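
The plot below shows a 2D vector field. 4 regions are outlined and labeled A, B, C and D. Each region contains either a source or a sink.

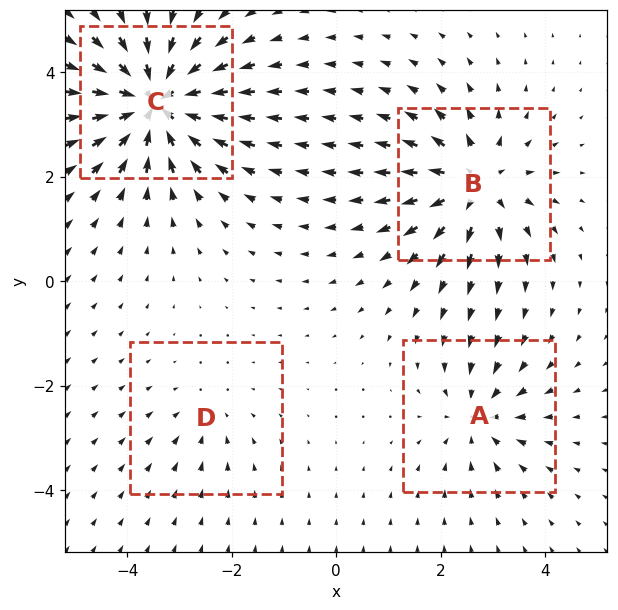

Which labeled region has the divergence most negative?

Divergence at each region's feature centre — A: about -4, B: about +6, C: about -8, D: about -2. Region C is most negative.

C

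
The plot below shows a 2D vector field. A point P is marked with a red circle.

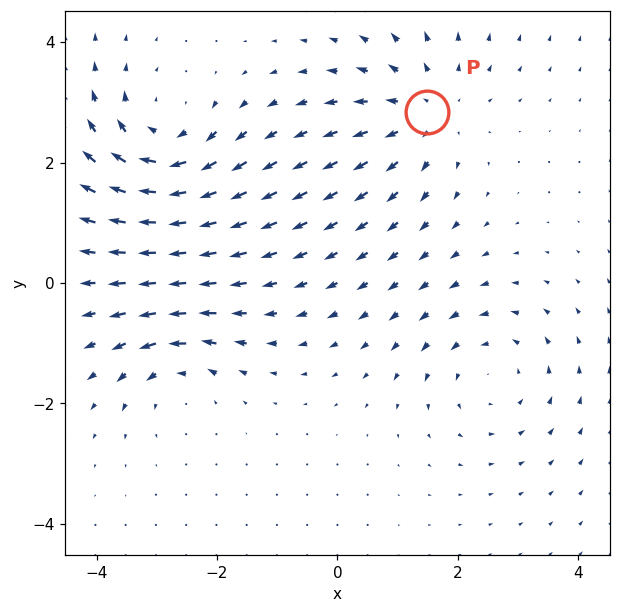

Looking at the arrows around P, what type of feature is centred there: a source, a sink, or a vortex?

At P (1.5, 2.8) the arrows spread outward. Divergence about +4, curl ≈0 — positive divergence with near-zero curl is a source.

source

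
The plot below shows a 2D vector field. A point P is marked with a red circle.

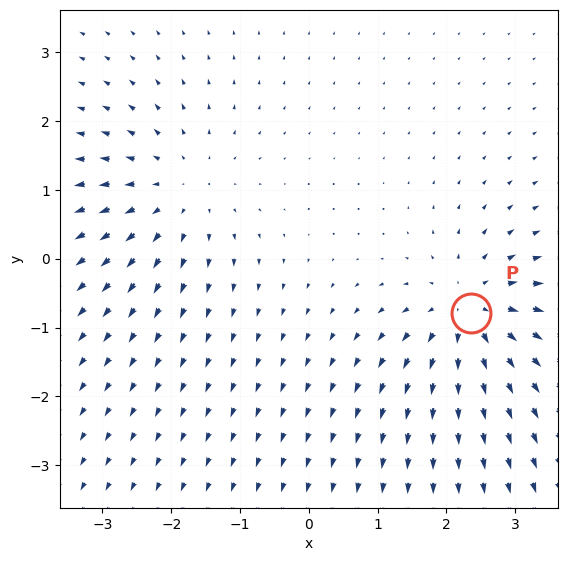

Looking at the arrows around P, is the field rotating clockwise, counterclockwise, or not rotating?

Near P at (2.4, -0.8) the arrows show no circulation. The curl there is ≈0.

not rotating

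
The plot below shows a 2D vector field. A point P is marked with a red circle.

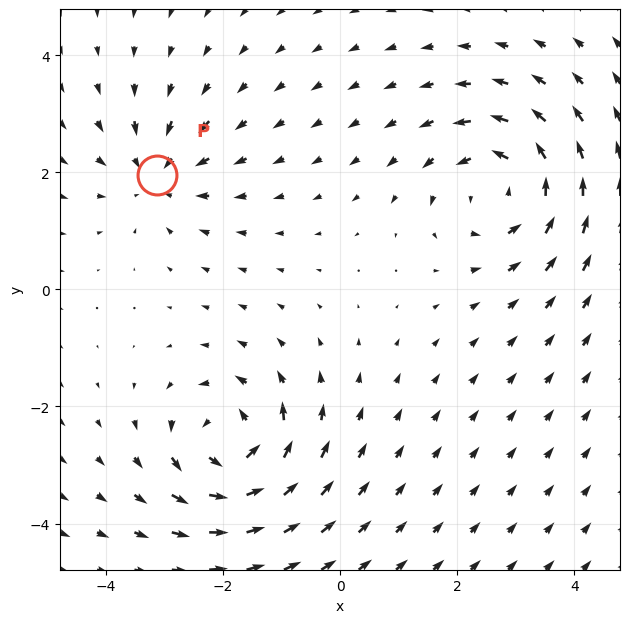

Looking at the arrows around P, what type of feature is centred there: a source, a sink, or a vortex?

At P (-3.1, 2.0) the arrows converge inward. Divergence about -3, curl ≈0 — negative divergence with near-zero curl is a sink.

sink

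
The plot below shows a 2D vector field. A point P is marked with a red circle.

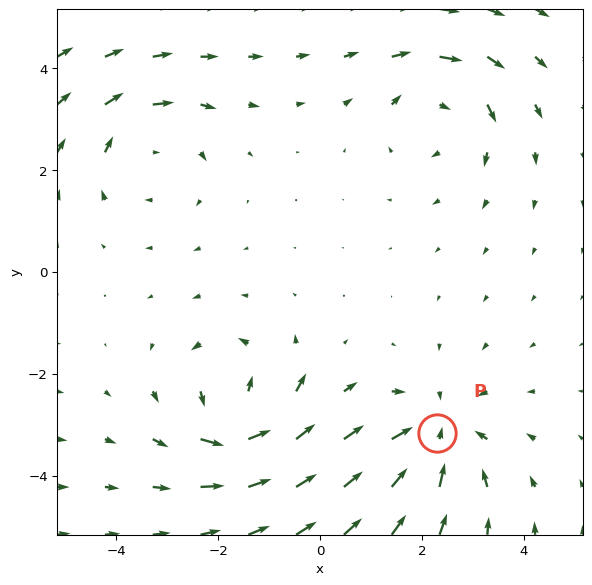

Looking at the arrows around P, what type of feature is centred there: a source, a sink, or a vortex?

At P (2.3, -3.2) the arrows converge inward. Divergence about -4, curl ≈0 — negative divergence with near-zero curl is a sink.

sink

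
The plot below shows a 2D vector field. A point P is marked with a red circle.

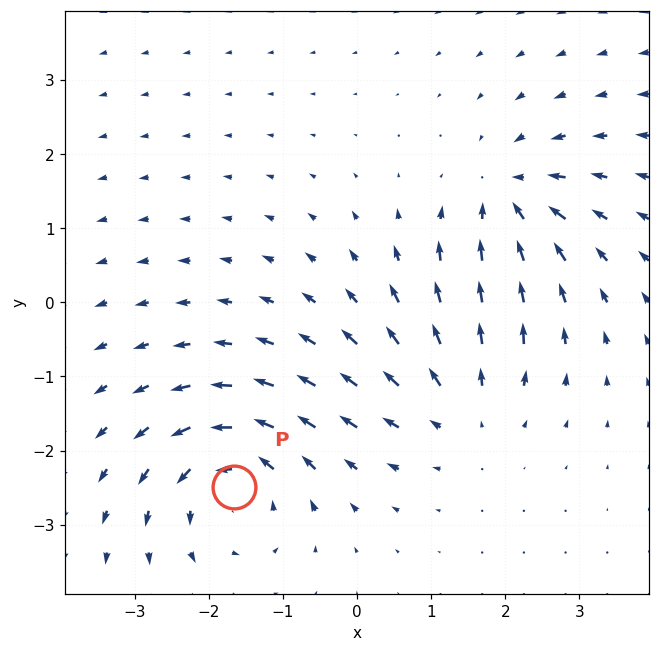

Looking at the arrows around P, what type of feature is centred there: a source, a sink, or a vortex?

vortex

At P (-1.7, -2.5) the arrows circulate counterclockwise. Divergence ≈0, curl about +6 — near-zero divergence with nonzero curl is a vortex.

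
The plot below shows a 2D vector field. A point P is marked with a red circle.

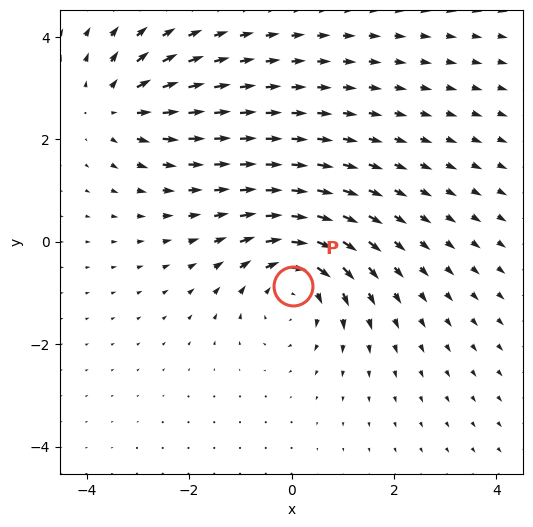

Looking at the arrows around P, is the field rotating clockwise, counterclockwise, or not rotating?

Near P at (0.0, -0.9) the arrows circulate clockwise. The curl (z-component) there is about -4; negative curl means clockwise rotation.

clockwise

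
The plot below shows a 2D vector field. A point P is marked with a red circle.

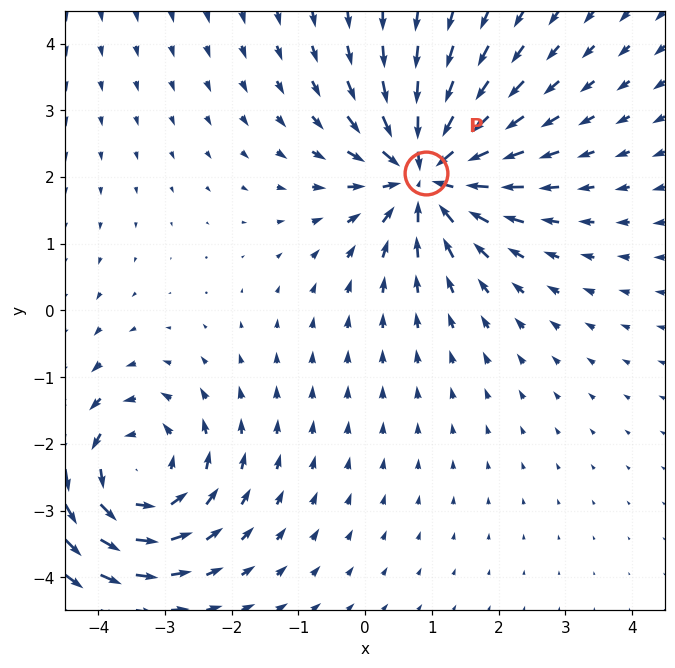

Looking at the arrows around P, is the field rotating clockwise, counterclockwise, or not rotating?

Near P at (0.9, 2.1) the arrows show no circulation. The curl there is ≈0.

not rotating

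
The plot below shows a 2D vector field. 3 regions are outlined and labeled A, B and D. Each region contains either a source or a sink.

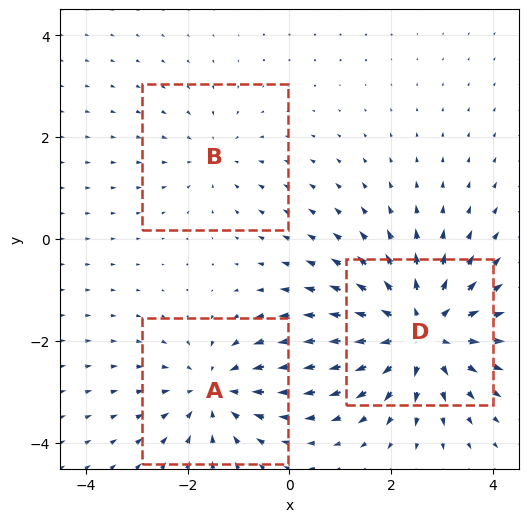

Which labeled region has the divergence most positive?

D

Divergence at each region's feature centre — A: about -3, B: about -2, D: about +4. Region D is most positive.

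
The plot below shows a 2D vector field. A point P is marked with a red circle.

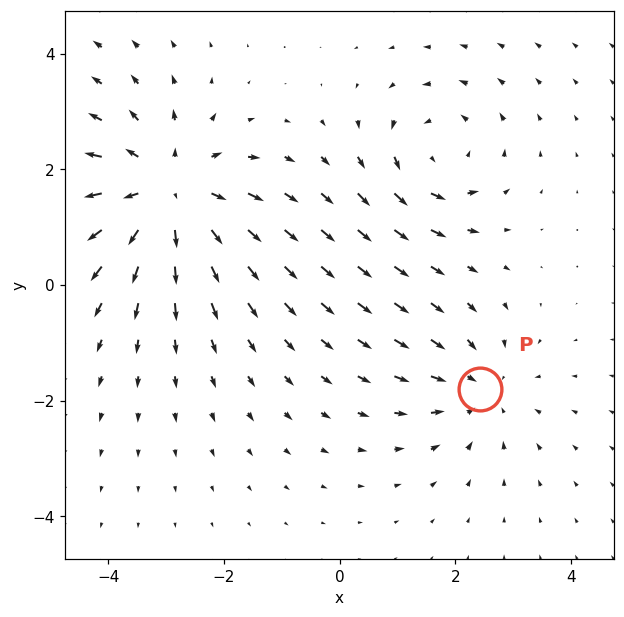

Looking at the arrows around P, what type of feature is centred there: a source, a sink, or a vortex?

At P (2.4, -1.8) the arrows converge inward. Divergence about -3, curl ≈0 — negative divergence with near-zero curl is a sink.

sink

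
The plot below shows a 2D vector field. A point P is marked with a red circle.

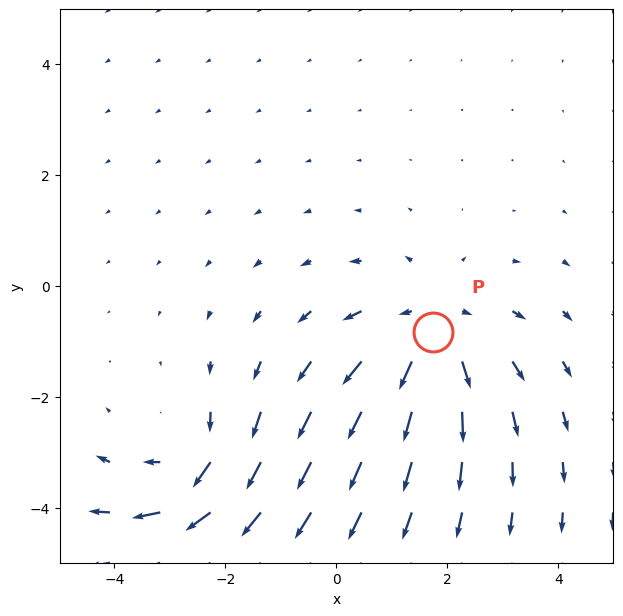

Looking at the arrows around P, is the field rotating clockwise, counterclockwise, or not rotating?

not rotating

Near P at (1.7, -0.8) the arrows show no circulation. The curl there is ≈0.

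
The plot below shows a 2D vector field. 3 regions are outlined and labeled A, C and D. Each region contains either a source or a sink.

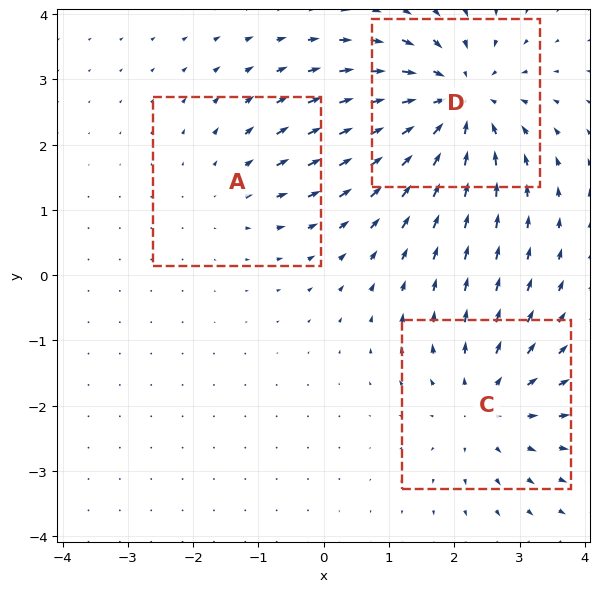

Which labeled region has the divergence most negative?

D

Divergence at each region's feature centre — A: about +2, C: about +3, D: about -4. Region D is most negative.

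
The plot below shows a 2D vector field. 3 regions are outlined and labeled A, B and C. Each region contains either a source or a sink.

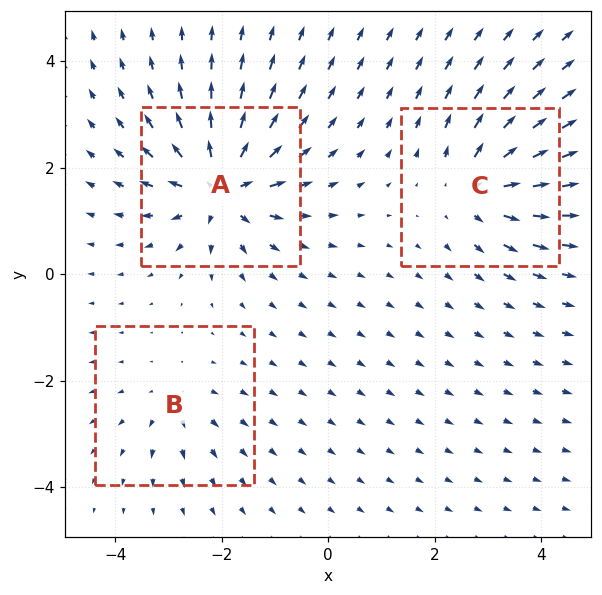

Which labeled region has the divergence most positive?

Divergence at each region's feature centre — A: about +6, B: about +3, C: about +4. Region A is most positive.

A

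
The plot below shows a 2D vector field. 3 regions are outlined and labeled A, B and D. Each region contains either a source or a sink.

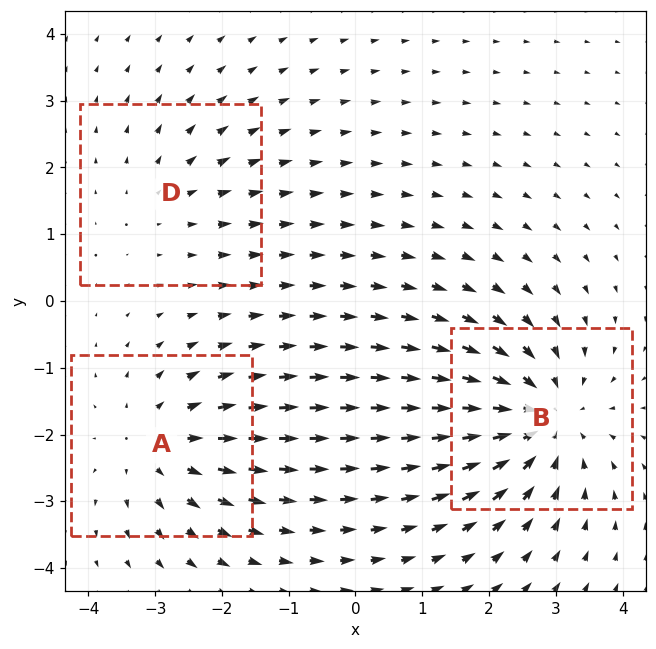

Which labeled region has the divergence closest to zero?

D

Divergence at each region's feature centre — A: about +3, B: about -4, D: about +2. Region D is closest to zero.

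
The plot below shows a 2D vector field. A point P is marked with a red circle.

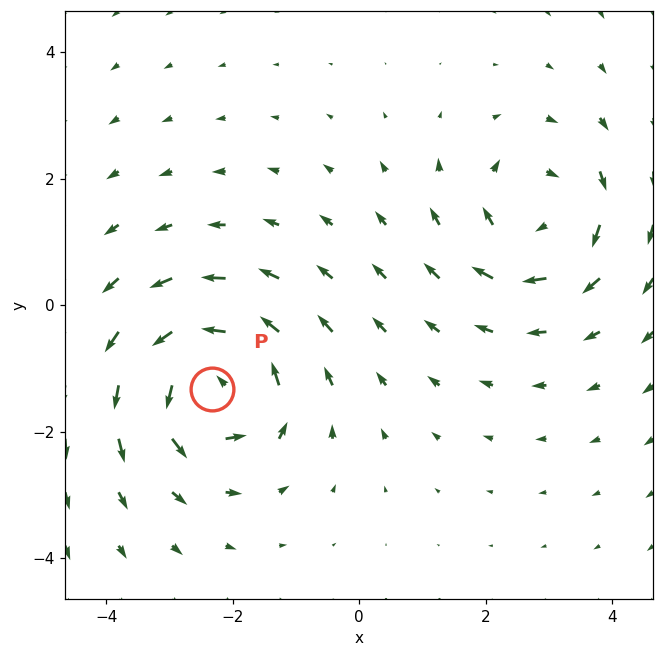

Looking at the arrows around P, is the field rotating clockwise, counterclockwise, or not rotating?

counterclockwise

Near P at (-2.3, -1.3) the arrows circulate counterclockwise. The curl (z-component) there is about +5; positive curl means counterclockwise rotation.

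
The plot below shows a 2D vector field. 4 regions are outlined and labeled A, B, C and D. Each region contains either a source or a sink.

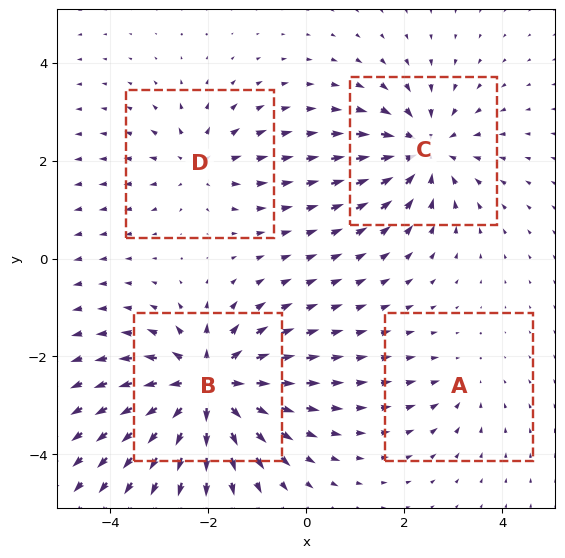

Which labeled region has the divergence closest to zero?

Divergence at each region's feature centre — A: about -2, B: about +7, C: about -5, D: about +4. Region A is closest to zero.

A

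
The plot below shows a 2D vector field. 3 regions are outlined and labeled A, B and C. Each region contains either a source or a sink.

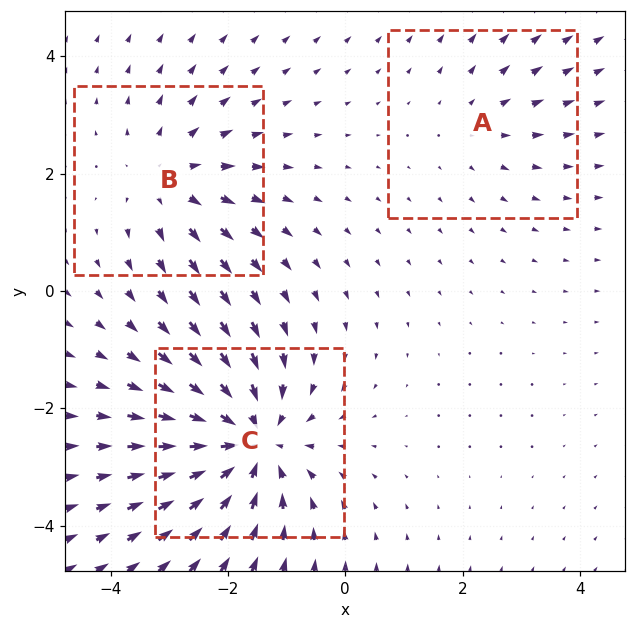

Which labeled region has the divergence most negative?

C

Divergence at each region's feature centre — A: about +2, B: about +3, C: about -5. Region C is most negative.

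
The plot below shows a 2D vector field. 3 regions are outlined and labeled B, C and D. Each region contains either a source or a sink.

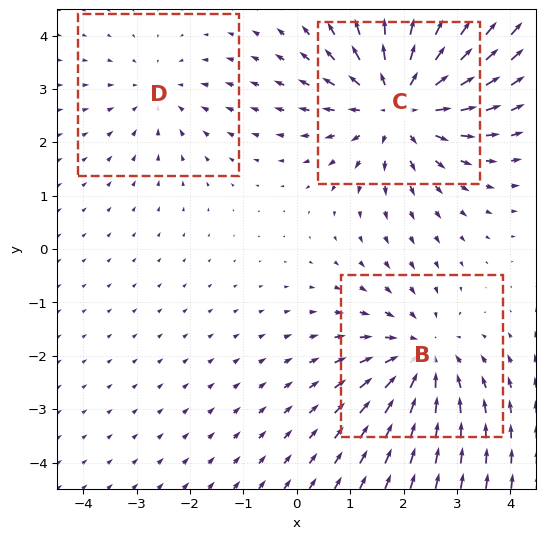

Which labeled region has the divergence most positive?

C

Divergence at each region's feature centre — B: about -3, C: about +4, D: about -2. Region C is most positive.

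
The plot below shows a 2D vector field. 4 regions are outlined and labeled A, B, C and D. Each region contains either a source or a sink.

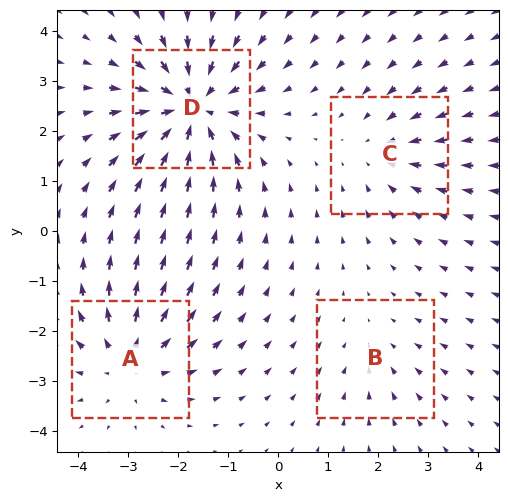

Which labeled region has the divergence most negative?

D

Divergence at each region's feature centre — A: about +4, B: about -2, C: about -3, D: about -6. Region D is most negative.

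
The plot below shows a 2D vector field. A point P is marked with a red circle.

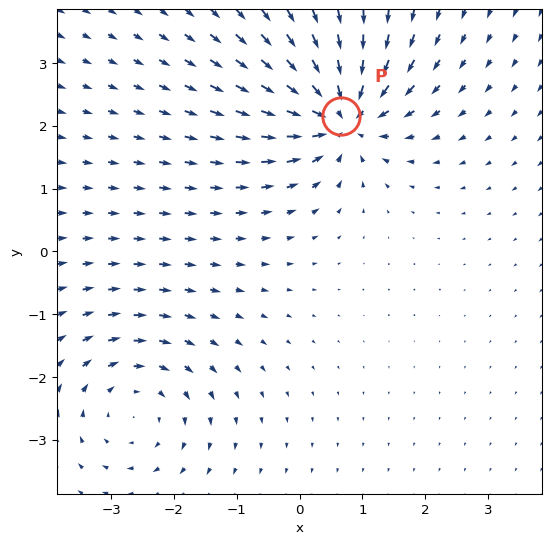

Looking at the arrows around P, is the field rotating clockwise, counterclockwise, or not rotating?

Near P at (0.7, 2.2) the arrows show no circulation. The curl there is ≈0.

not rotating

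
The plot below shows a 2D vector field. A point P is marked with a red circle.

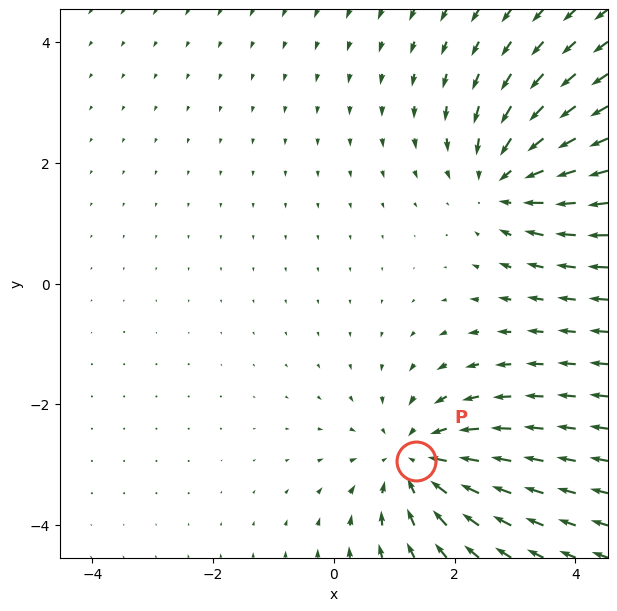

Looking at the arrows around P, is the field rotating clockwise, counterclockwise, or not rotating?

Near P at (1.4, -2.9) the arrows show no circulation. The curl there is ≈0.

not rotating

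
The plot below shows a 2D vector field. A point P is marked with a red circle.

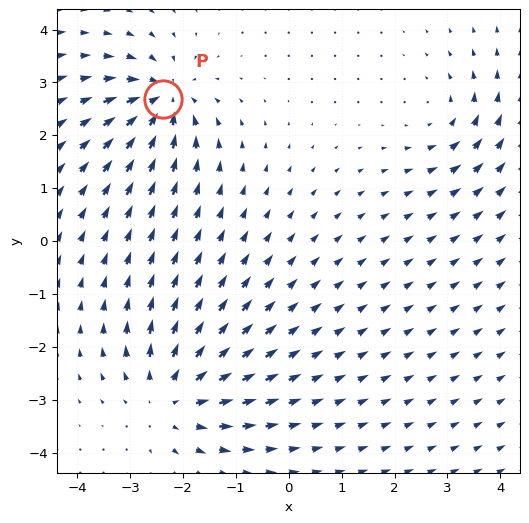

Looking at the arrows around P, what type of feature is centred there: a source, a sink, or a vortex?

At P (-2.4, 2.7) the arrows converge inward. Divergence about -6, curl ≈0 — negative divergence with near-zero curl is a sink.

sink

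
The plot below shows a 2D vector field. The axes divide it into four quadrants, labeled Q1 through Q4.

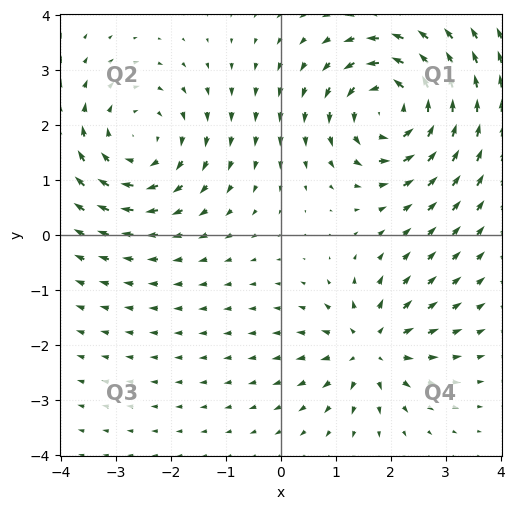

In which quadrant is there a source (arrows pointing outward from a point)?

The source sits at approximately (1.6, -2.1), which lies in quadrant Q4. The divergence there is about +4, positive as expected for a source.

Q4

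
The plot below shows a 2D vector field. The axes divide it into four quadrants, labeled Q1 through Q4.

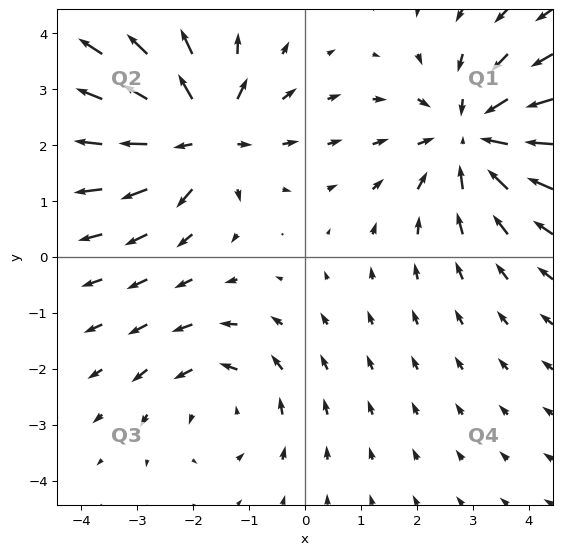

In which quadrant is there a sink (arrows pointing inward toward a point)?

Q1

The sink sits at approximately (3.0, 2.2), which lies in quadrant Q1. The divergence there is about -3, negative as expected for a sink.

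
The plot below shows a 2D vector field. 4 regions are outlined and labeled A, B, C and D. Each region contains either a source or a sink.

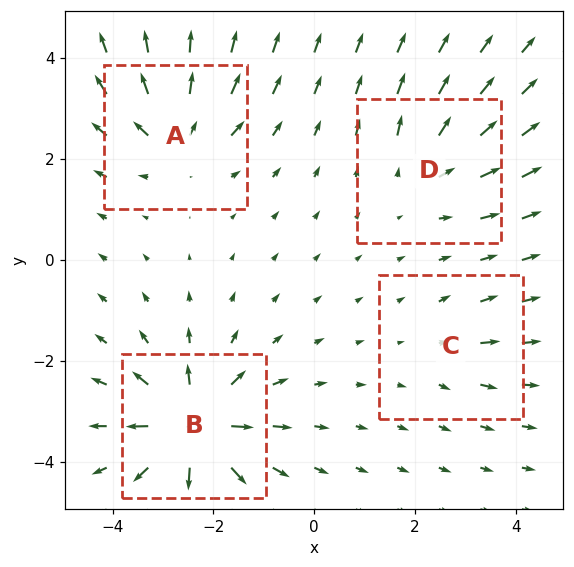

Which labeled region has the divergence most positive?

Divergence at each region's feature centre — A: about +6, B: about +9, C: about +2, D: about +4. Region B is most positive.

B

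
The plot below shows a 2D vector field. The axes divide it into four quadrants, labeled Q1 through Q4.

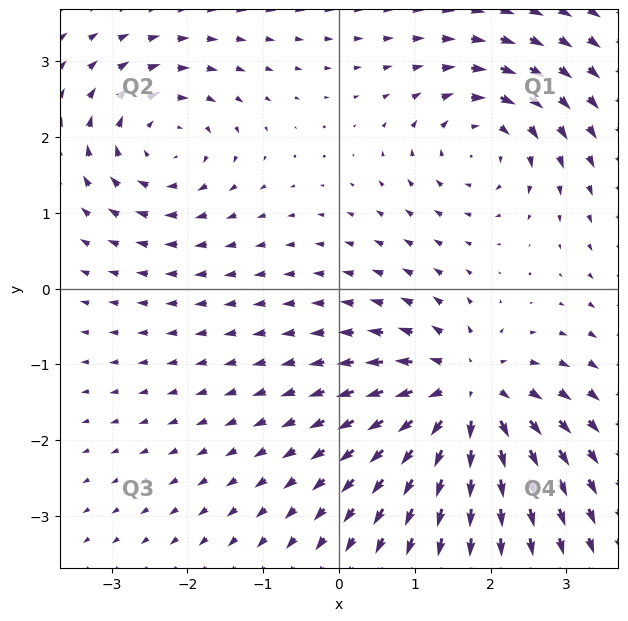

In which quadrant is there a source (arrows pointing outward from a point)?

Q4

The source sits at approximately (1.7, -1.4), which lies in quadrant Q4. The divergence there is about +5, positive as expected for a source.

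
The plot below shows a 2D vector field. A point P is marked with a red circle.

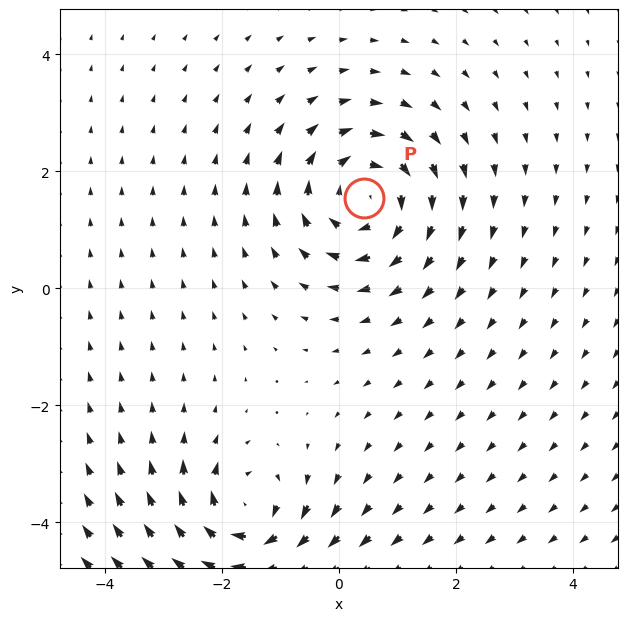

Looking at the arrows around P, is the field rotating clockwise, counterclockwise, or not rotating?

clockwise

Near P at (0.4, 1.5) the arrows circulate clockwise. The curl (z-component) there is about -5; negative curl means clockwise rotation.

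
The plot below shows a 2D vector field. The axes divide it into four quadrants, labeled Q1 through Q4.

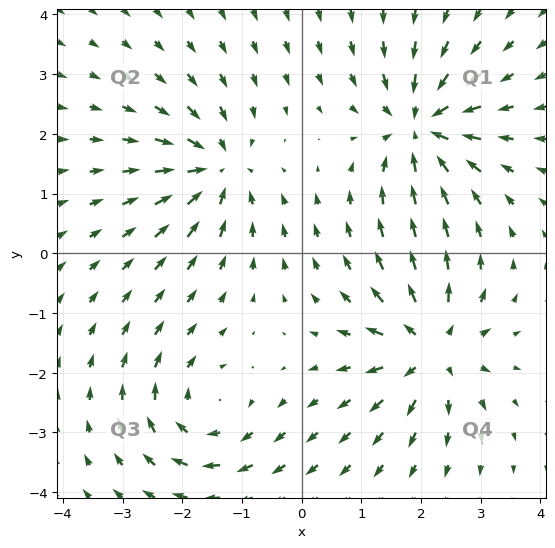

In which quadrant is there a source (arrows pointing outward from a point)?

The source sits at approximately (2.2, -1.6), which lies in quadrant Q4. The divergence there is about +7, positive as expected for a source.

Q4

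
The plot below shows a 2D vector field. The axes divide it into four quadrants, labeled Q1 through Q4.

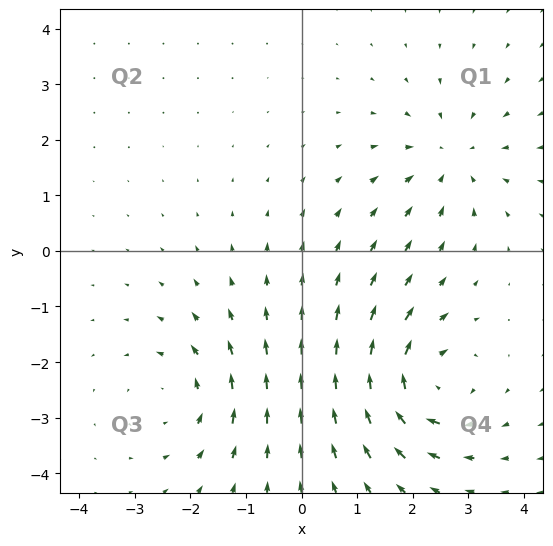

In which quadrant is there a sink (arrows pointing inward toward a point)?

Q1

The sink sits at approximately (2.7, 1.7), which lies in quadrant Q1. The divergence there is about -3, negative as expected for a sink.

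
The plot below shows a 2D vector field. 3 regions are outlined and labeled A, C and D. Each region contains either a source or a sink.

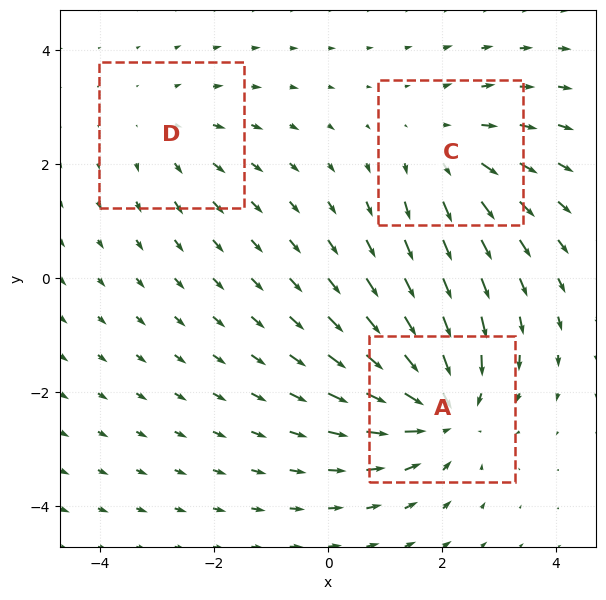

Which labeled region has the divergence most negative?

Divergence at each region's feature centre — A: about -4, C: about +3, D: about +2. Region A is most negative.

A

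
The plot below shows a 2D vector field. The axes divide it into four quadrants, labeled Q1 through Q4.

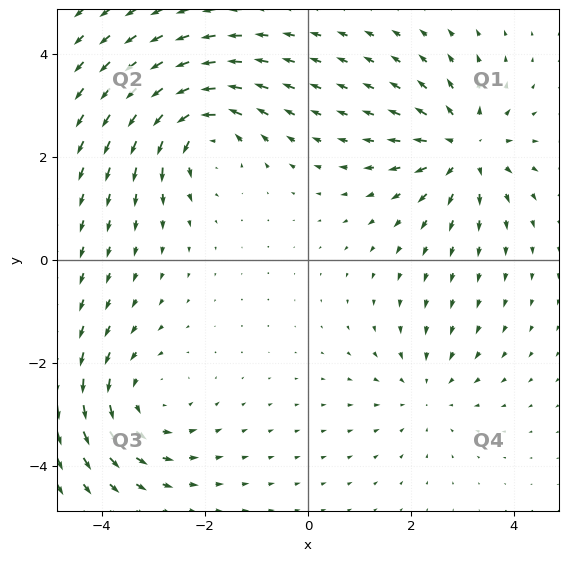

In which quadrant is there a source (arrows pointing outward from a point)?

The source sits at approximately (3.1, 2.2), which lies in quadrant Q1. The divergence there is about +5, positive as expected for a source.

Q1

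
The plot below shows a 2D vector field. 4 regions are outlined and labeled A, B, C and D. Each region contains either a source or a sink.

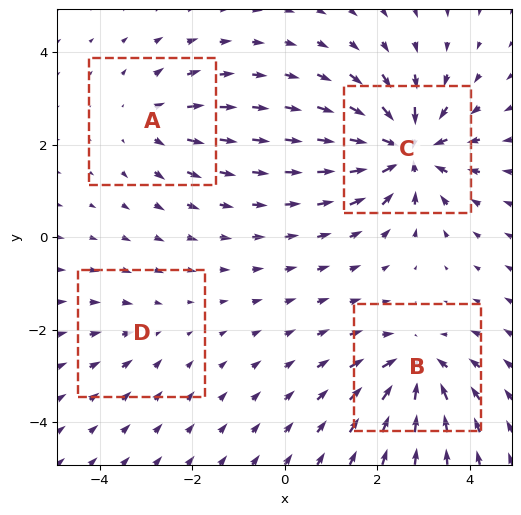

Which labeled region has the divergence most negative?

C

Divergence at each region's feature centre — A: about +4, B: about -6, C: about -8, D: about -2. Region C is most negative.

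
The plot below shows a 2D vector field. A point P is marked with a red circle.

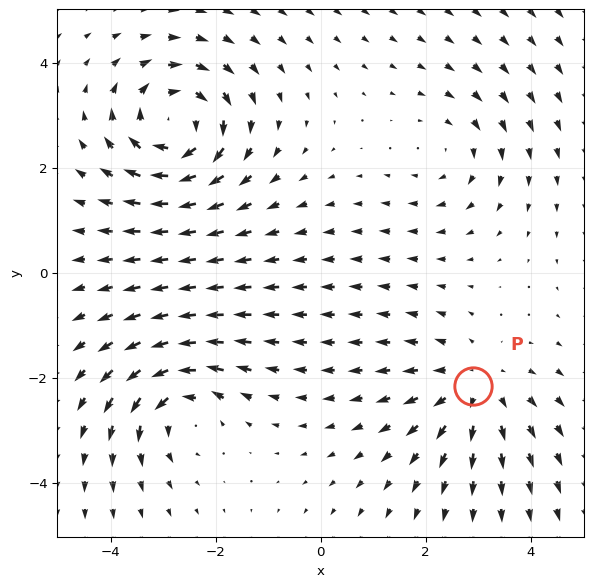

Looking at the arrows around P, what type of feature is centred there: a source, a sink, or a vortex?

source

At P (2.9, -2.2) the arrows spread outward. Divergence about +3, curl ≈0 — positive divergence with near-zero curl is a source.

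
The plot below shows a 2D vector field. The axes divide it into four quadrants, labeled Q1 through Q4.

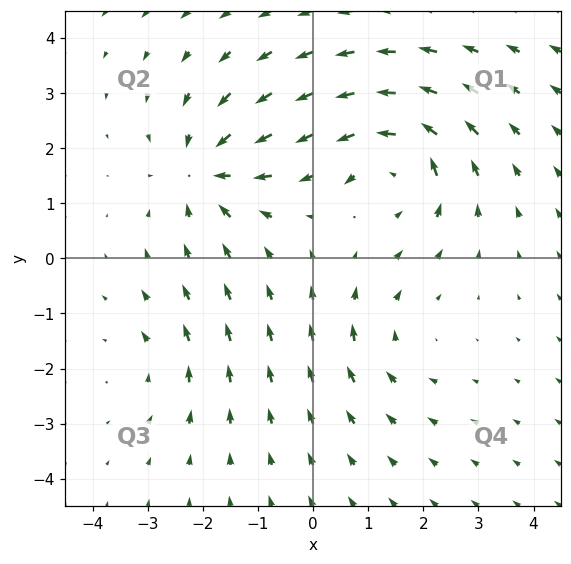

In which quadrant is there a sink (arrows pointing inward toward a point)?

Q2

The sink sits at approximately (-2.0, 1.6), which lies in quadrant Q2. The divergence there is about -5, negative as expected for a sink.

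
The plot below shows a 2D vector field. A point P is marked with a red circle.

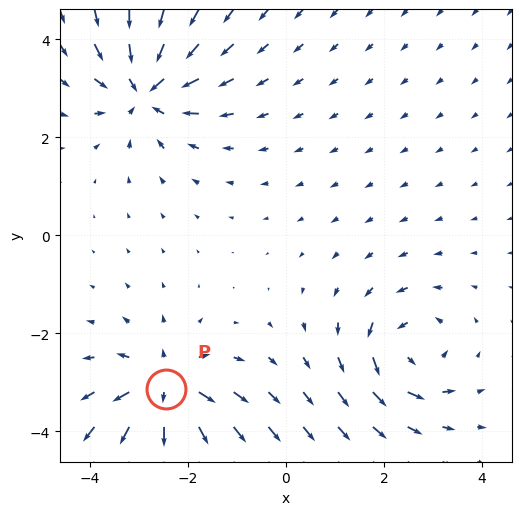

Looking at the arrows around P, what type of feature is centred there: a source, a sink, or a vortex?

At P (-2.4, -3.1) the arrows spread outward. Divergence about +6, curl ≈0 — positive divergence with near-zero curl is a source.

source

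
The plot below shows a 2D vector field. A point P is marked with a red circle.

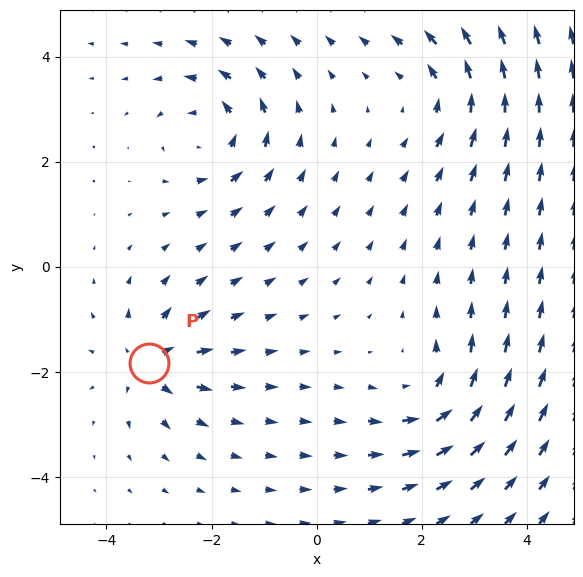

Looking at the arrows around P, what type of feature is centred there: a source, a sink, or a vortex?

At P (-3.2, -1.8) the arrows spread outward. Divergence about +4, curl ≈0 — positive divergence with near-zero curl is a source.

source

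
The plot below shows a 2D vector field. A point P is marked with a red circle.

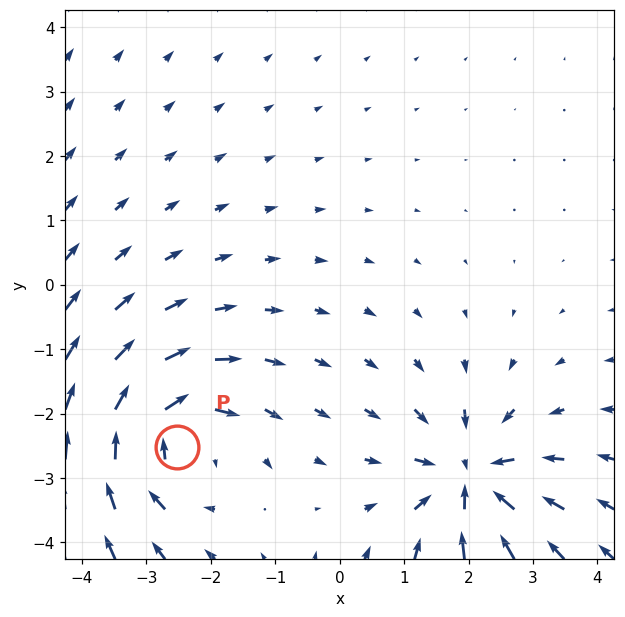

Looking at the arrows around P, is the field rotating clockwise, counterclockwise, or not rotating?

Near P at (-2.5, -2.5) the arrows circulate clockwise. The curl (z-component) there is about -5; negative curl means clockwise rotation.

clockwise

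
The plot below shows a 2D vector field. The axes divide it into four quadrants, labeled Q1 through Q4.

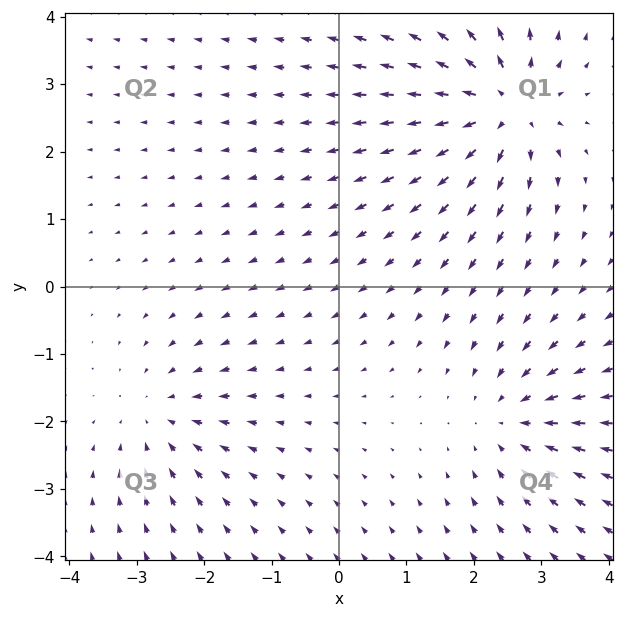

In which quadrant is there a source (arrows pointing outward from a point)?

Q1

The source sits at approximately (2.4, 2.7), which lies in quadrant Q1. The divergence there is about +5, positive as expected for a source.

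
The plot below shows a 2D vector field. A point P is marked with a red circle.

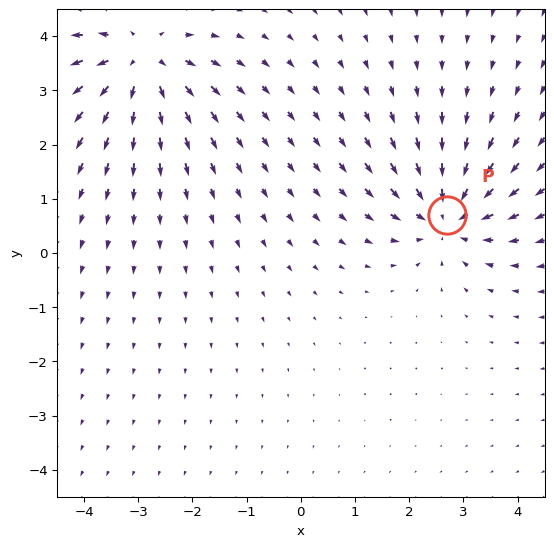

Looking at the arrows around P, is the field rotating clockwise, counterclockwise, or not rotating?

not rotating

Near P at (2.7, 0.7) the arrows show no circulation. The curl there is ≈0.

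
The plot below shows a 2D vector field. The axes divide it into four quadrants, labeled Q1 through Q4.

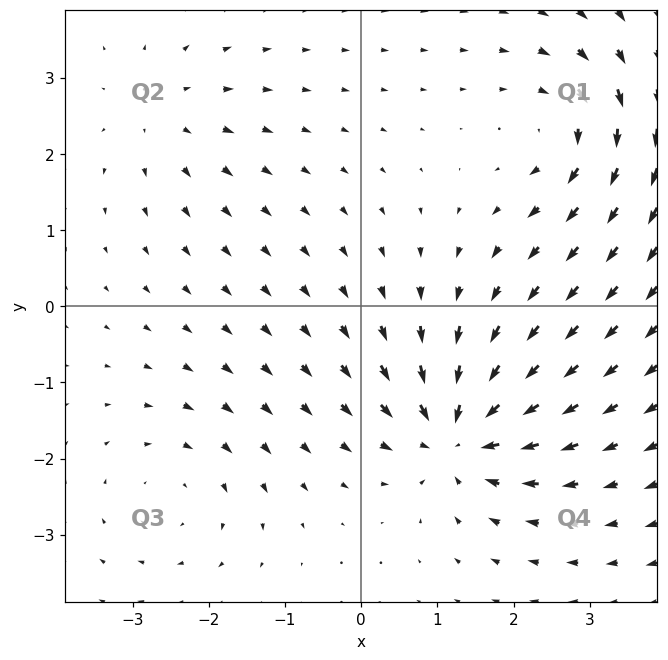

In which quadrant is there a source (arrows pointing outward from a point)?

The source sits at approximately (-2.6, 2.5), which lies in quadrant Q2. The divergence there is about +2, positive as expected for a source.

Q2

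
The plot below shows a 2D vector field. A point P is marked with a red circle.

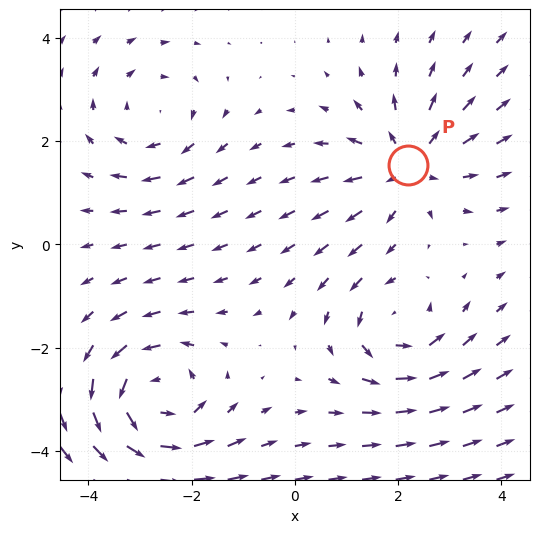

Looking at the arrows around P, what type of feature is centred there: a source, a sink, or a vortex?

source

At P (2.2, 1.5) the arrows spread outward. Divergence about +3, curl ≈0 — positive divergence with near-zero curl is a source.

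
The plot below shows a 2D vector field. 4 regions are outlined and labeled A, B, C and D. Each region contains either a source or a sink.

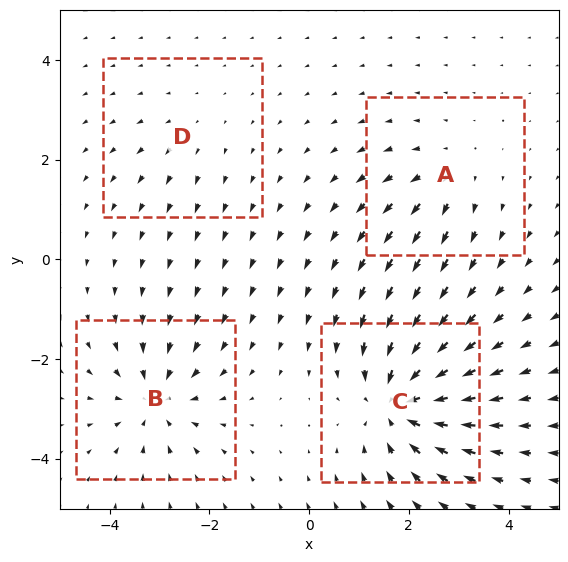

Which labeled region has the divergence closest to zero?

Divergence at each region's feature centre — A: about +4, B: about -5, C: about -7, D: about +2. Region D is closest to zero.

D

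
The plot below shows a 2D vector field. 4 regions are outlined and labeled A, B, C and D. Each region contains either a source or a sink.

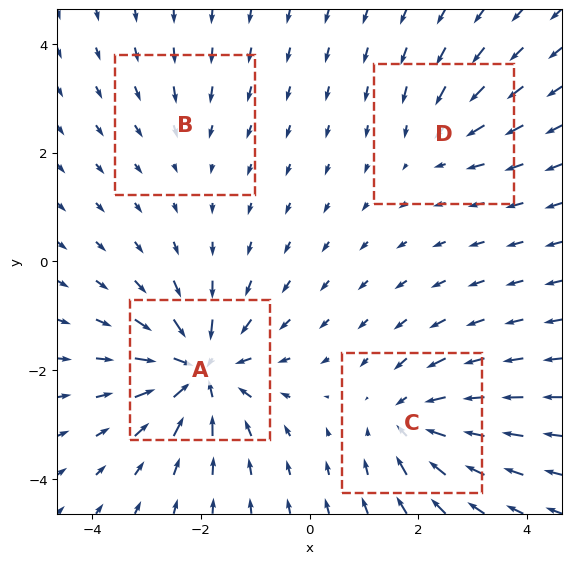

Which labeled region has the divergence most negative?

Divergence at each region's feature centre — A: about -8, B: about -2, C: about -6, D: about -3. Region A is most negative.

A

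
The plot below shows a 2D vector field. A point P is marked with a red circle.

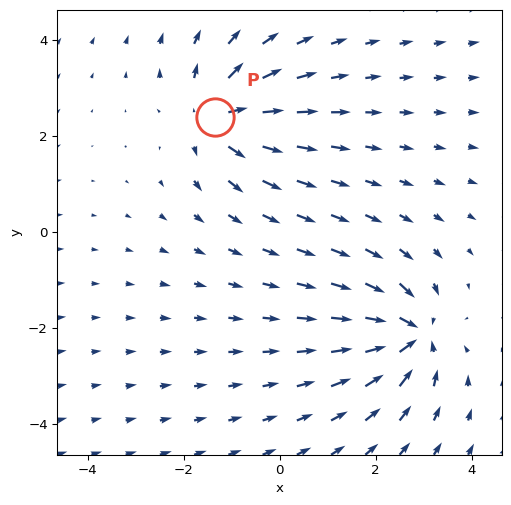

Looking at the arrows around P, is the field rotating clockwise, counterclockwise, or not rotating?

Near P at (-1.3, 2.4) the arrows show no circulation. The curl there is ≈0.

not rotating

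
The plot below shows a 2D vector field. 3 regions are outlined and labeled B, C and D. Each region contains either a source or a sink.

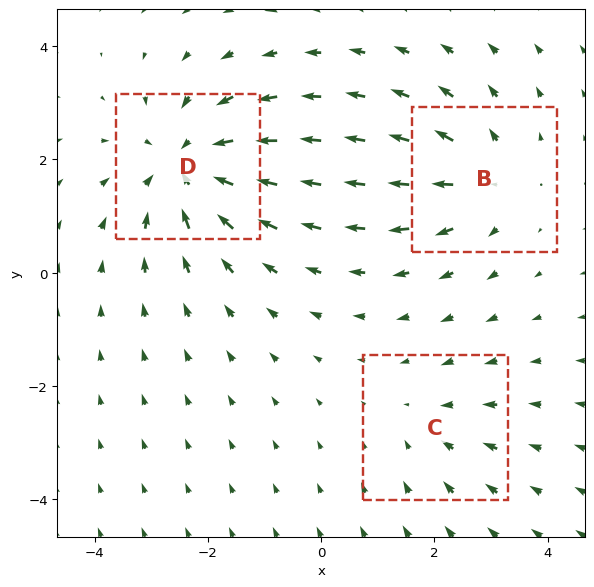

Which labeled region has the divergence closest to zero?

C

Divergence at each region's feature centre — B: about +3, C: about -2, D: about -4. Region C is closest to zero.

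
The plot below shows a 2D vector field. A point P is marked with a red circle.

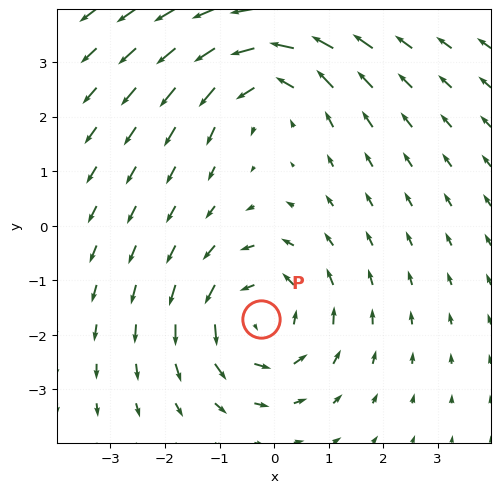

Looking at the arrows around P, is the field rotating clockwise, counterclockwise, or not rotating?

counterclockwise

Near P at (-0.2, -1.7) the arrows circulate counterclockwise. The curl (z-component) there is about +4; positive curl means counterclockwise rotation.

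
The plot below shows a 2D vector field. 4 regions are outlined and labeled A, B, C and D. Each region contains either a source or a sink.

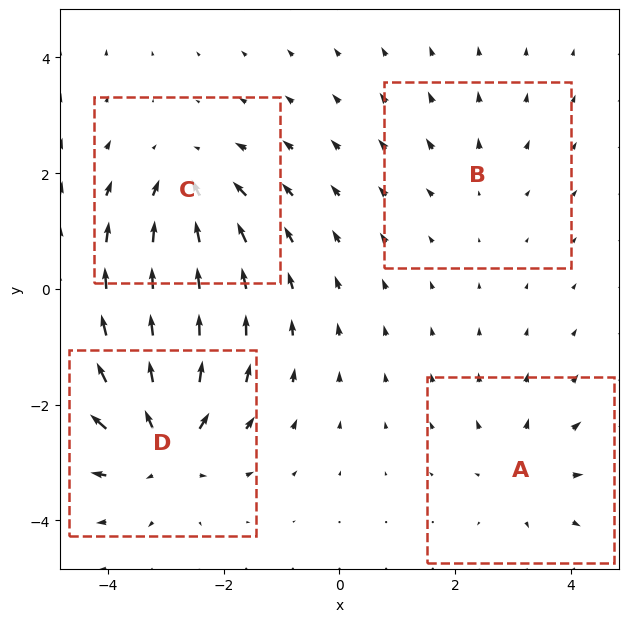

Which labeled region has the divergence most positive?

D

Divergence at each region's feature centre — A: about +4, B: about +2, C: about -5, D: about +7. Region D is most positive.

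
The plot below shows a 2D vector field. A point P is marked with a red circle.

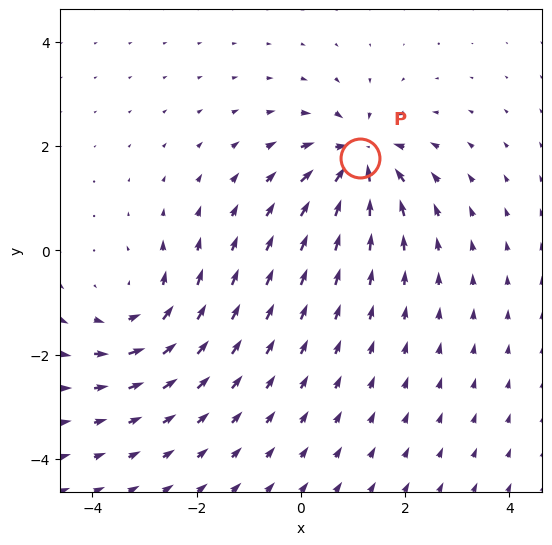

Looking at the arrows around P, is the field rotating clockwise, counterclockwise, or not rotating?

not rotating

Near P at (1.1, 1.8) the arrows show no circulation. The curl there is ≈0.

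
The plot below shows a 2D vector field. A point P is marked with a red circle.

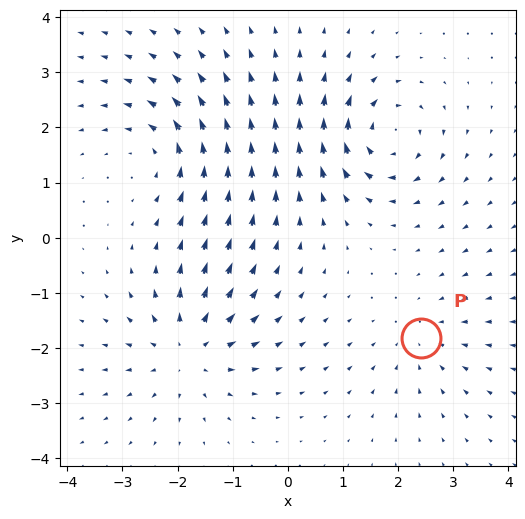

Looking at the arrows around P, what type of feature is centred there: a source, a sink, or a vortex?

At P (2.4, -1.8) the arrows converge inward. Divergence about -3, curl ≈0 — negative divergence with near-zero curl is a sink.

sink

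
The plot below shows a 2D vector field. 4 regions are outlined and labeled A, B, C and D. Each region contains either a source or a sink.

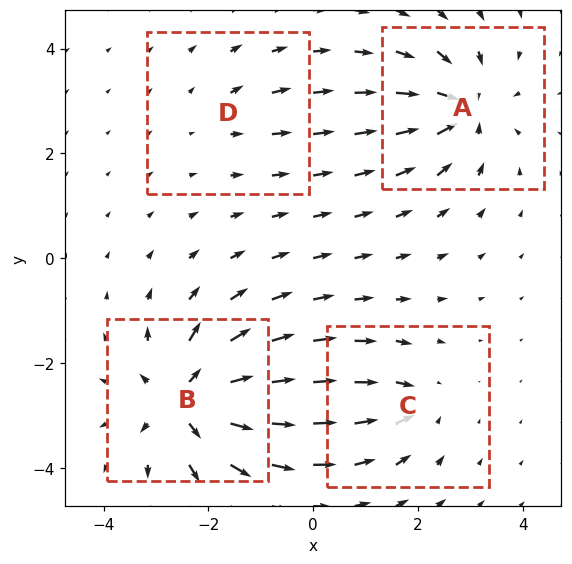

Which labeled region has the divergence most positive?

B

Divergence at each region's feature centre — A: about -6, B: about +8, C: about -4, D: about +2. Region B is most positive.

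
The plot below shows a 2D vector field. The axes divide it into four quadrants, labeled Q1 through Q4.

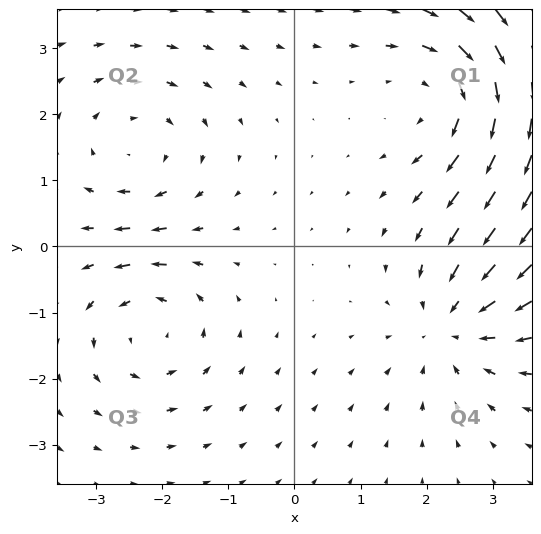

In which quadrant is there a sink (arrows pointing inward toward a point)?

The sink sits at approximately (2.4, -1.2), which lies in quadrant Q4. The divergence there is about -4, negative as expected for a sink.

Q4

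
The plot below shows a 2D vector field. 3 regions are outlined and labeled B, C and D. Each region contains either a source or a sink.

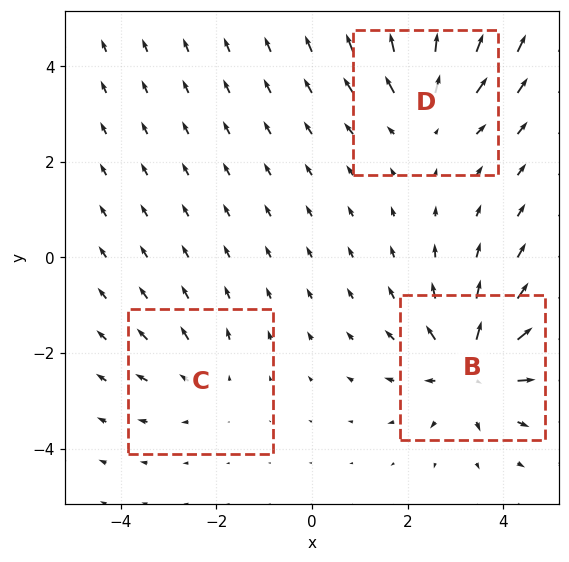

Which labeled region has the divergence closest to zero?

Divergence at each region's feature centre — B: about +5, C: about +2, D: about +3. Region C is closest to zero.

C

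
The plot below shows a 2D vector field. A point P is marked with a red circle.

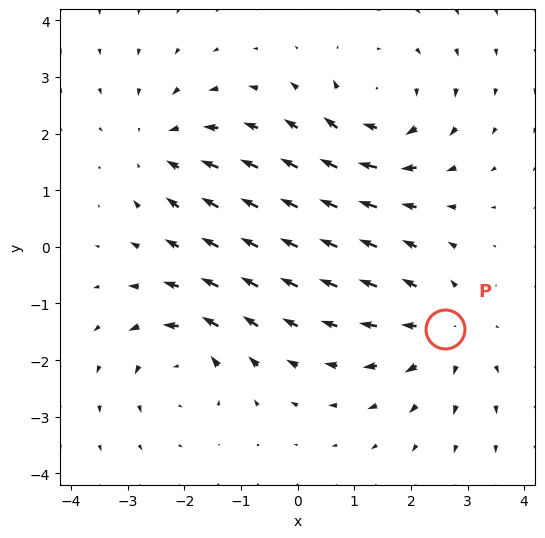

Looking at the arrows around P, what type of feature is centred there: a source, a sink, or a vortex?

At P (2.6, -1.5) the arrows spread outward. Divergence about +3, curl ≈0 — positive divergence with near-zero curl is a source.

source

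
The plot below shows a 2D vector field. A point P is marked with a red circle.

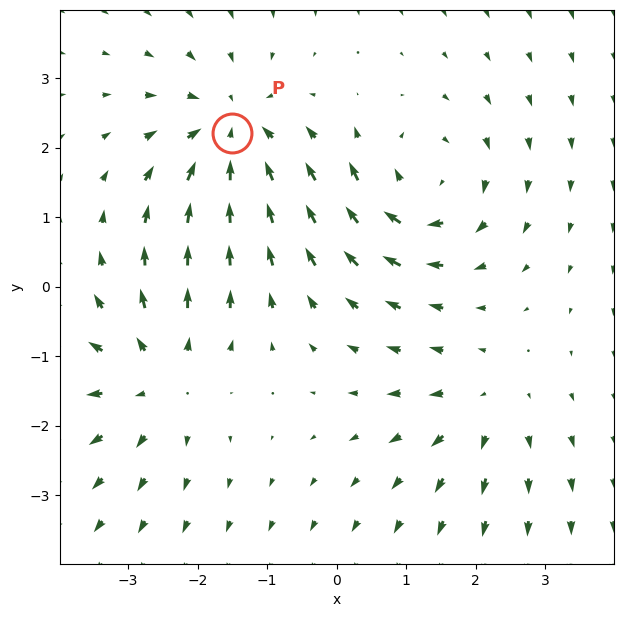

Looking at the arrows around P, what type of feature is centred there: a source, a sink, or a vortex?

At P (-1.5, 2.2) the arrows converge inward. Divergence about -5, curl ≈0 — negative divergence with near-zero curl is a sink.

sink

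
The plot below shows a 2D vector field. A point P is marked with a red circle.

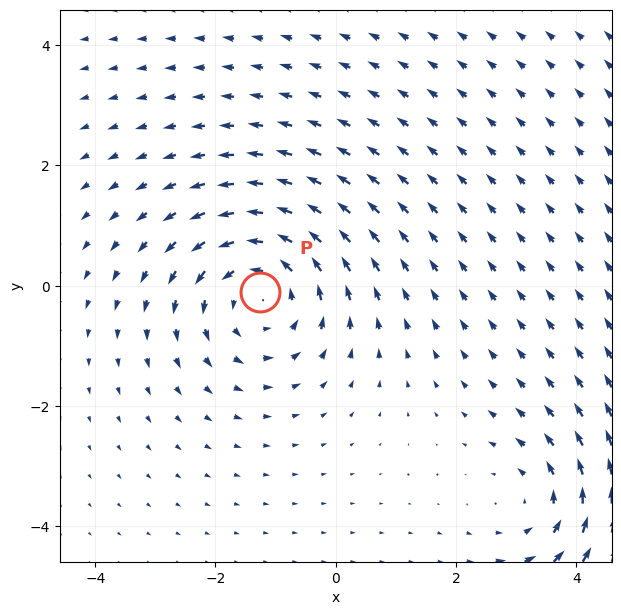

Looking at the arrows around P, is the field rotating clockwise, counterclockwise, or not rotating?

Near P at (-1.3, -0.1) the arrows circulate counterclockwise. The curl (z-component) there is about +3; positive curl means counterclockwise rotation.

counterclockwise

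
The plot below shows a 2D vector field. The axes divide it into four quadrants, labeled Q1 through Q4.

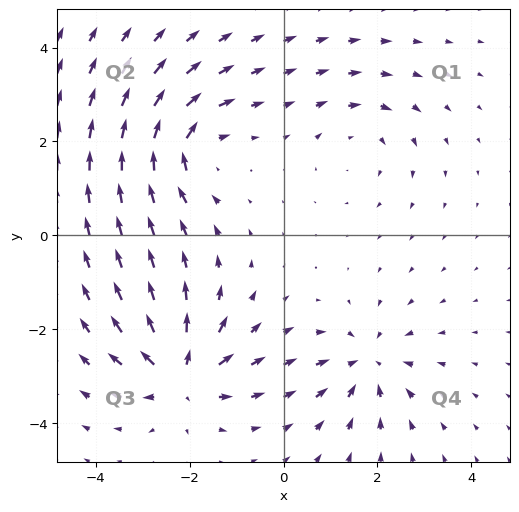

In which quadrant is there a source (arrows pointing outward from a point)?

Q3

The source sits at approximately (-2.2, -3.0), which lies in quadrant Q3. The divergence there is about +6, positive as expected for a source.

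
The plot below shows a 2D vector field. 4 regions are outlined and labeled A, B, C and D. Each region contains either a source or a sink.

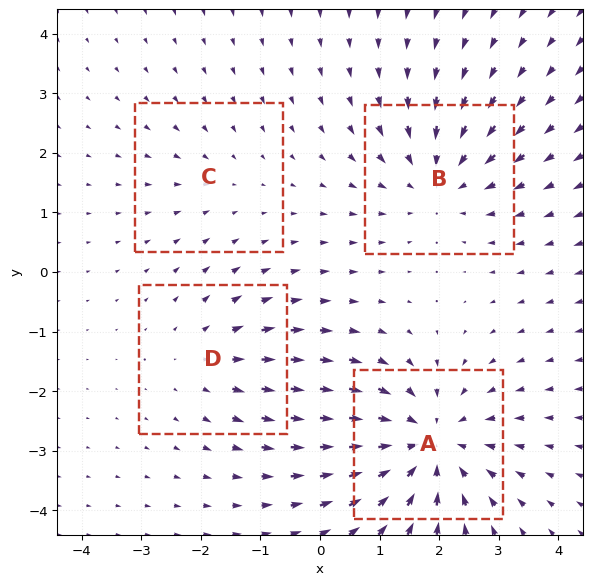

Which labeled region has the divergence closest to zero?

Divergence at each region's feature centre — A: about -6, B: about -4, C: about -2, D: about +3. Region C is closest to zero.

C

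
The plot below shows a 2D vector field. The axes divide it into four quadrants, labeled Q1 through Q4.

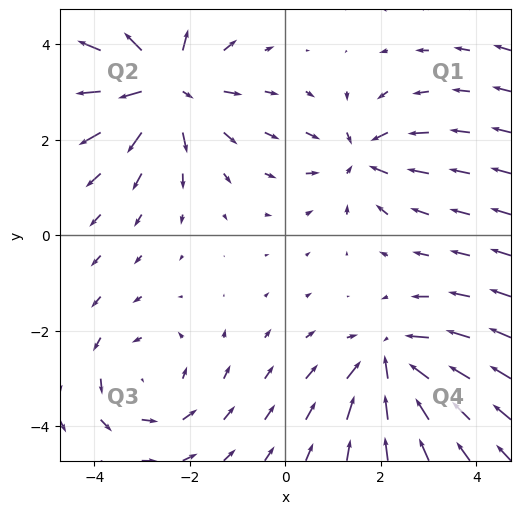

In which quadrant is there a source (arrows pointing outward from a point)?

Q2

The source sits at approximately (-2.6, 3.2), which lies in quadrant Q2. The divergence there is about +4, positive as expected for a source.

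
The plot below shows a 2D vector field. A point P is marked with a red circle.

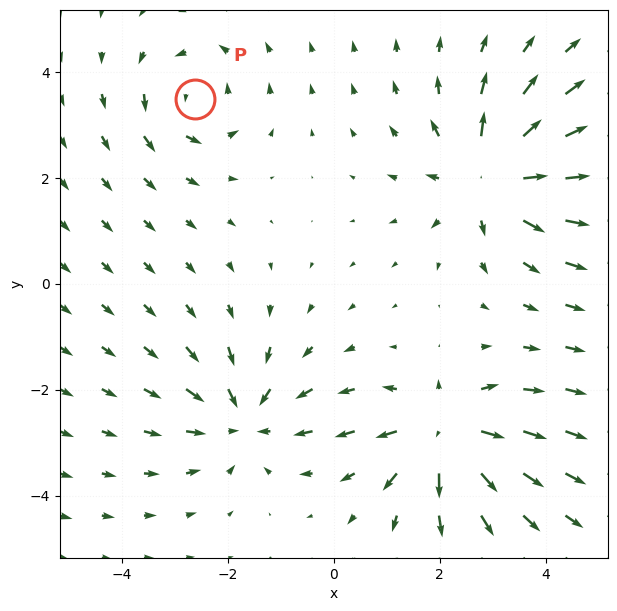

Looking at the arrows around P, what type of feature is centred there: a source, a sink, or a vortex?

vortex

At P (-2.6, 3.5) the arrows circulate counterclockwise. Divergence ≈0, curl about +3 — near-zero divergence with nonzero curl is a vortex.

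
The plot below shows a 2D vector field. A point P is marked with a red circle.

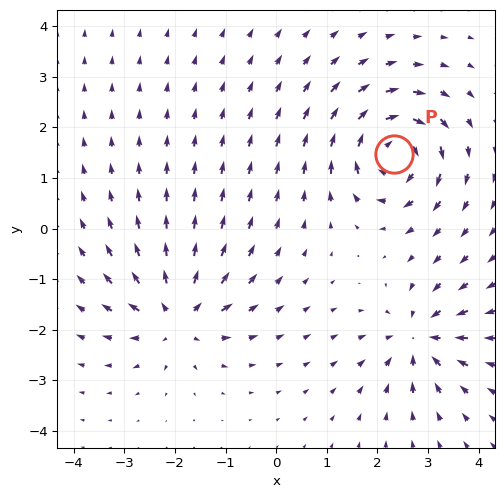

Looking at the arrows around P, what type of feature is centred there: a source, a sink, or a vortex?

At P (2.3, 1.5) the arrows circulate clockwise. Divergence ≈0, curl about -5 — near-zero divergence with nonzero curl is a vortex.

vortex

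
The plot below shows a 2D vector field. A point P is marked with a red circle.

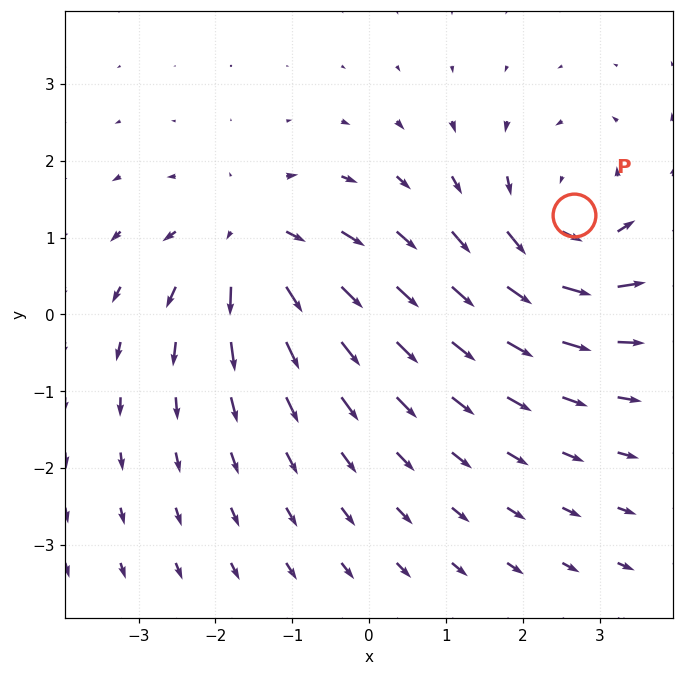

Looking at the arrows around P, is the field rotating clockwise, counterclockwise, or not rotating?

counterclockwise

Near P at (2.7, 1.3) the arrows circulate counterclockwise. The curl (z-component) there is about +3; positive curl means counterclockwise rotation.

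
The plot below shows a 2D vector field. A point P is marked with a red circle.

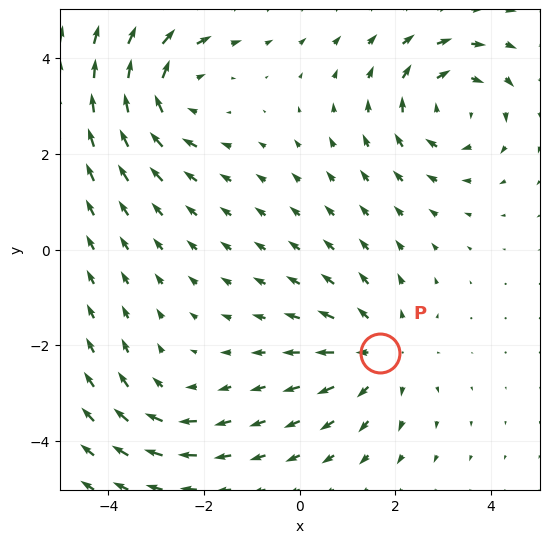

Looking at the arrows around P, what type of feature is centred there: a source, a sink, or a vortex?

source

At P (1.7, -2.2) the arrows spread outward. Divergence about +4, curl ≈0 — positive divergence with near-zero curl is a source.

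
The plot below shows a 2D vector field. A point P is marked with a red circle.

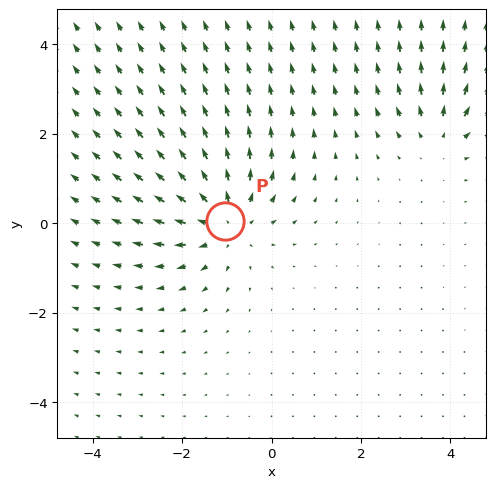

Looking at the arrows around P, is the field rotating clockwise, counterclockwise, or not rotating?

not rotating

Near P at (-1.0, 0.0) the arrows show no circulation. The curl there is ≈0.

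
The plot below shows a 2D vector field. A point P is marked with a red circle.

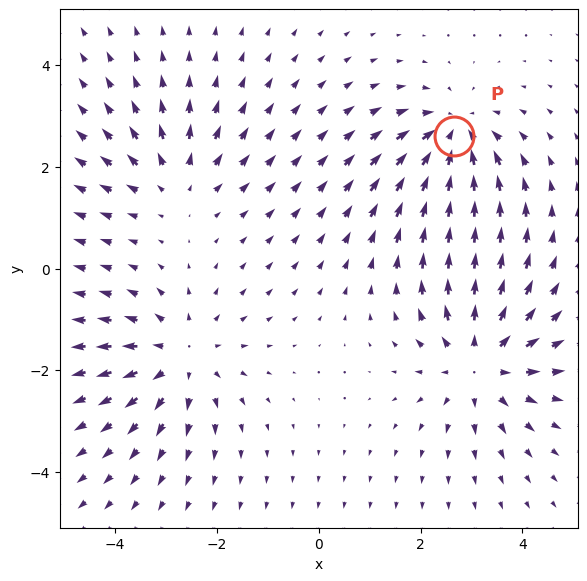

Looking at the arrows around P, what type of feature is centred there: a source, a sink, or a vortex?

At P (2.7, 2.6) the arrows converge inward. Divergence about -5, curl ≈0 — negative divergence with near-zero curl is a sink.

sink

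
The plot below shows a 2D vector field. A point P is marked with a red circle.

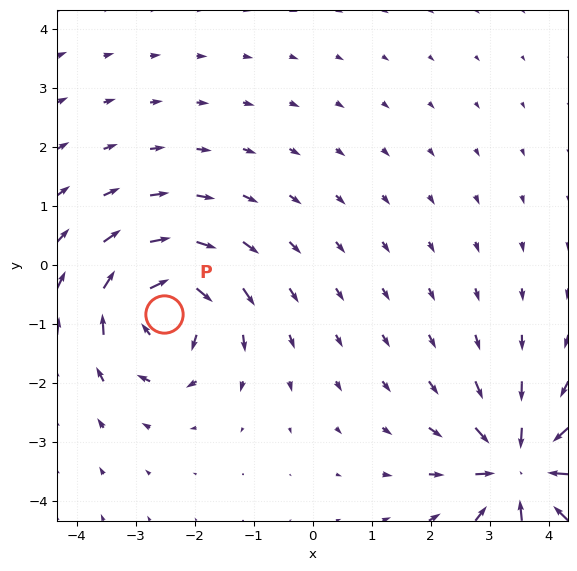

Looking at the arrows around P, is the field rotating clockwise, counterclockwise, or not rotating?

Near P at (-2.5, -0.8) the arrows circulate clockwise. The curl (z-component) there is about -6; negative curl means clockwise rotation.

clockwise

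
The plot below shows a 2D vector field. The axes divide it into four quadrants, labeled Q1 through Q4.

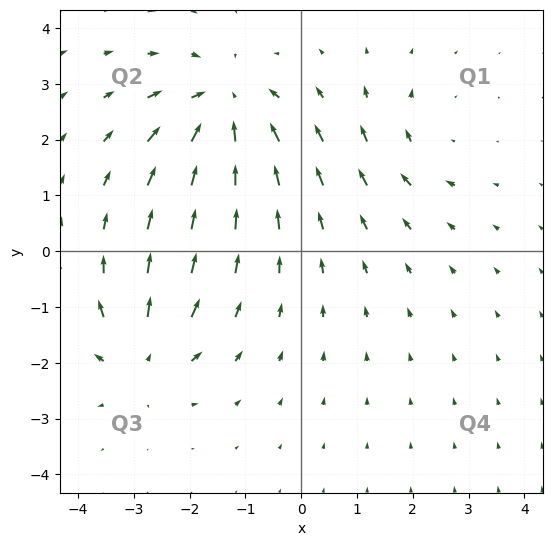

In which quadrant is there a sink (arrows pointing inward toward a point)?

Q2

The sink sits at approximately (-1.4, 2.6), which lies in quadrant Q2. The divergence there is about -4, negative as expected for a sink.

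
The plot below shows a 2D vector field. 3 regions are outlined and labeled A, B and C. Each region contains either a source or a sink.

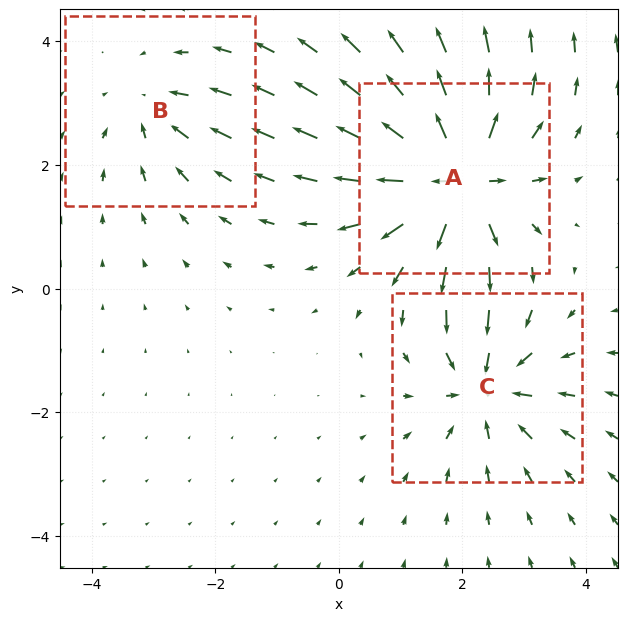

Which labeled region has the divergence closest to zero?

Divergence at each region's feature centre — A: about +6, B: about -3, C: about -4. Region B is closest to zero.

B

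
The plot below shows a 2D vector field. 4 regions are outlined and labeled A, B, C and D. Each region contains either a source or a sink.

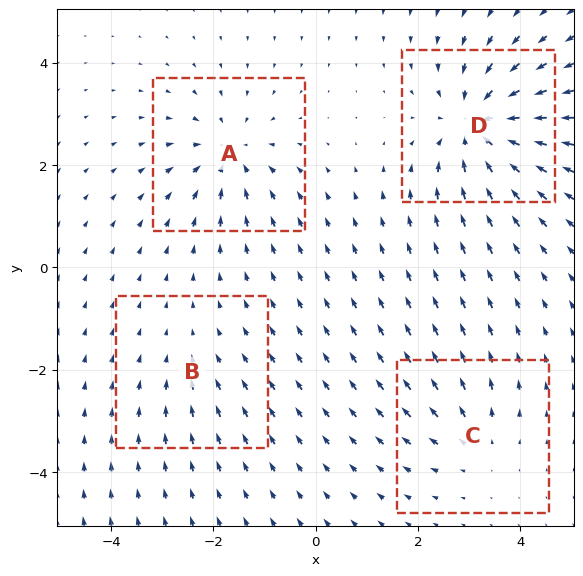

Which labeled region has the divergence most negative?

D

Divergence at each region's feature centre — A: about -5, B: about -2, C: about +4, D: about -8. Region D is most negative.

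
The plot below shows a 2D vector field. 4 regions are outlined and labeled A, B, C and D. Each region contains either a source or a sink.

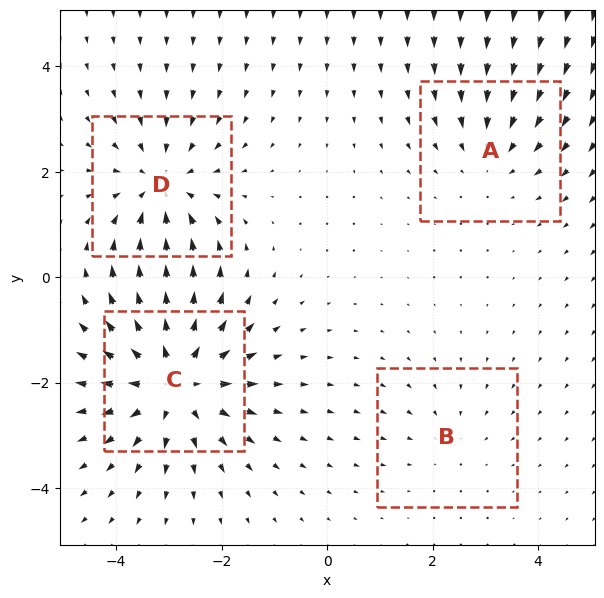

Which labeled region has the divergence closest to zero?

B

Divergence at each region's feature centre — A: about -3, B: about -2, C: about +6, D: about -4. Region B is closest to zero.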